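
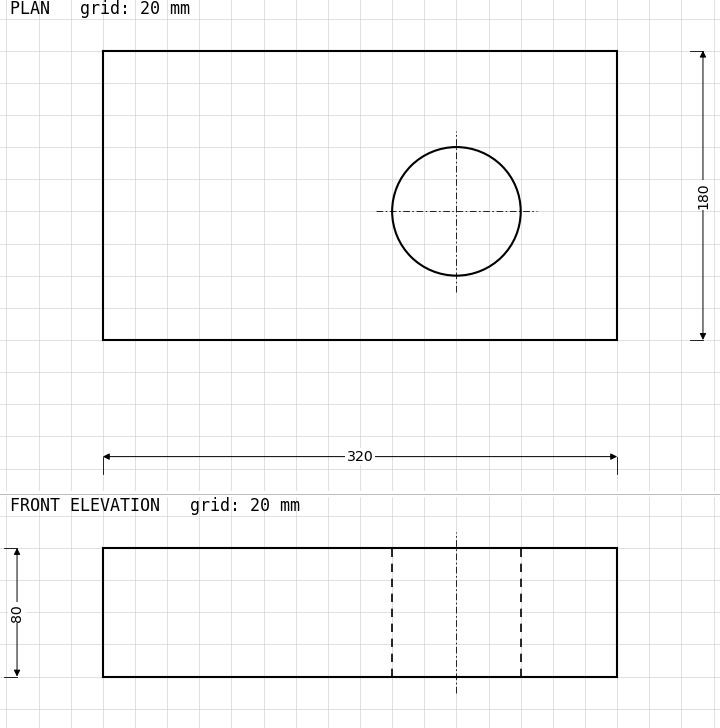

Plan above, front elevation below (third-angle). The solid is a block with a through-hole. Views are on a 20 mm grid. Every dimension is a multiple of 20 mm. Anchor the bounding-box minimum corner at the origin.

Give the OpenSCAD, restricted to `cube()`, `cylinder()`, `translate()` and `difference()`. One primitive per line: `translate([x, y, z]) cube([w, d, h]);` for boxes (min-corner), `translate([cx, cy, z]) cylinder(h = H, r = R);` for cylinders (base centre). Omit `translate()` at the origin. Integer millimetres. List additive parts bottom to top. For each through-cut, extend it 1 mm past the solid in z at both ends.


difference() {
  cube([320, 180, 80]);
  translate([220, 80, -1]) cylinder(h = 82, r = 40);
}


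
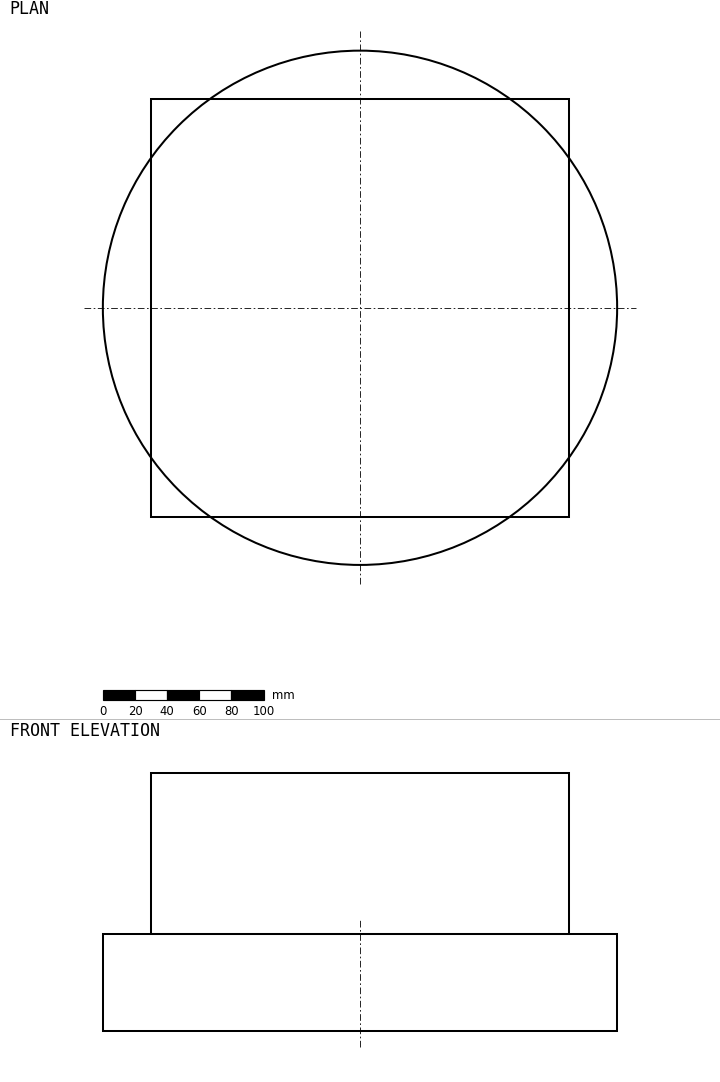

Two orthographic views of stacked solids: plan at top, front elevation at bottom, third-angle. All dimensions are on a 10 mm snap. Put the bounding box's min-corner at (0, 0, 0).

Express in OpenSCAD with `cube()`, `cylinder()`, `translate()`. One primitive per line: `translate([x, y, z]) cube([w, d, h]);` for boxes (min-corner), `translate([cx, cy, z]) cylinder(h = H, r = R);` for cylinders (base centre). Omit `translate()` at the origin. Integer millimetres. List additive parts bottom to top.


translate([160, 160, 0]) cylinder(h = 60, r = 160);
translate([30, 30, 60]) cube([260, 260, 100]);


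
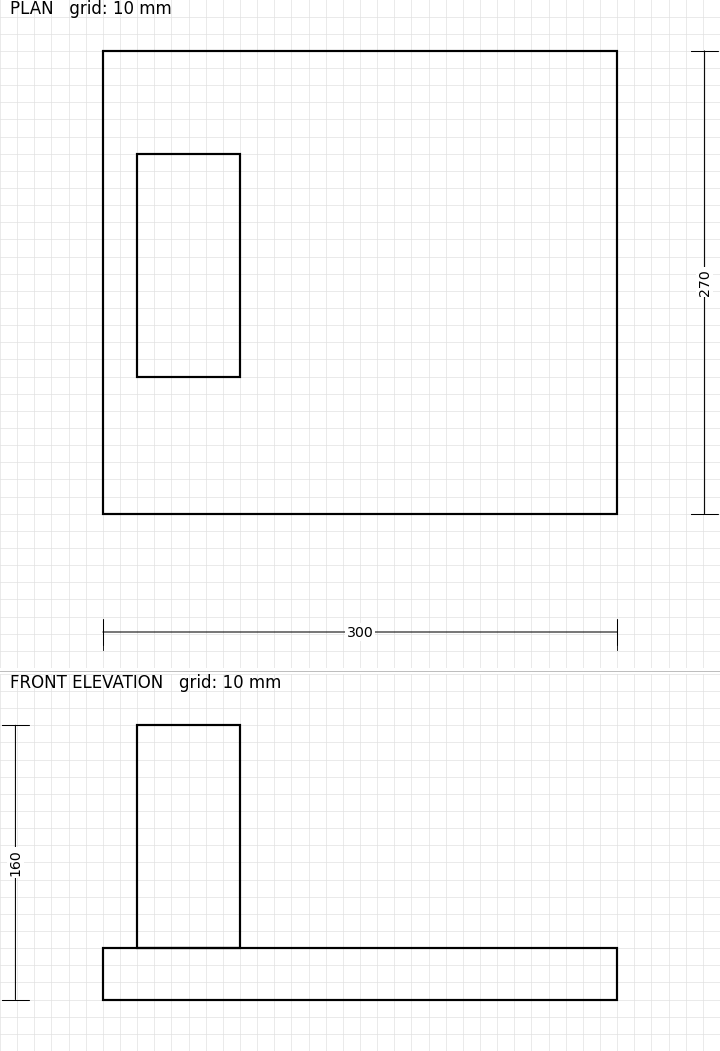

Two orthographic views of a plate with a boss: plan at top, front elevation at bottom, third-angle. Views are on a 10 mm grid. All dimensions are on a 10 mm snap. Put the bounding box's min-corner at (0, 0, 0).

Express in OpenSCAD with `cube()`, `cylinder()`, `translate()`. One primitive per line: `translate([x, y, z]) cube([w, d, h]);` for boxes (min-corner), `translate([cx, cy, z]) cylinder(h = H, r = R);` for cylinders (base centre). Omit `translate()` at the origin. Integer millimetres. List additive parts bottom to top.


cube([300, 270, 30]);
translate([20, 80, 30]) cube([60, 130, 130]);


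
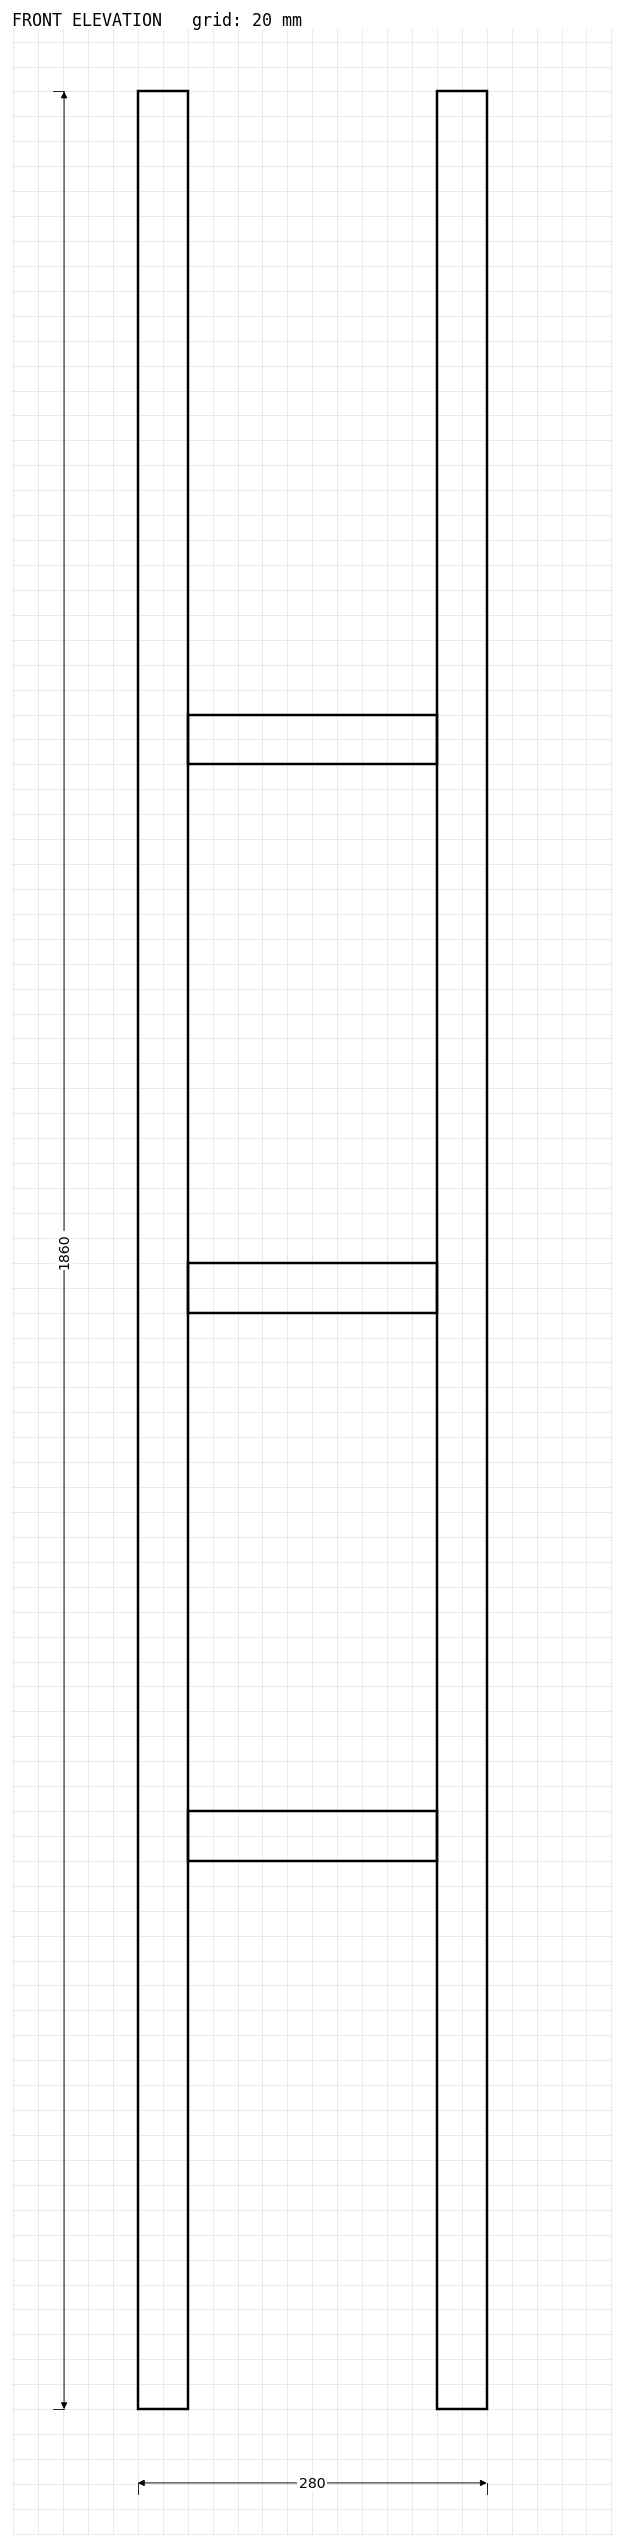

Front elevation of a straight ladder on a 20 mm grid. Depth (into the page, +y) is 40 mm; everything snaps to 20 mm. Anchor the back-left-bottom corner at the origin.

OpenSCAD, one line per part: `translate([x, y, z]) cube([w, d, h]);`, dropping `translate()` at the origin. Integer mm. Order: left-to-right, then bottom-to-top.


cube([40, 40, 1860]);
translate([40, 0, 440]) cube([200, 40, 40]);
translate([40, 0, 880]) cube([200, 40, 40]);
translate([40, 0, 1320]) cube([200, 40, 40]);
translate([240, 0, 0]) cube([40, 40, 1860]);


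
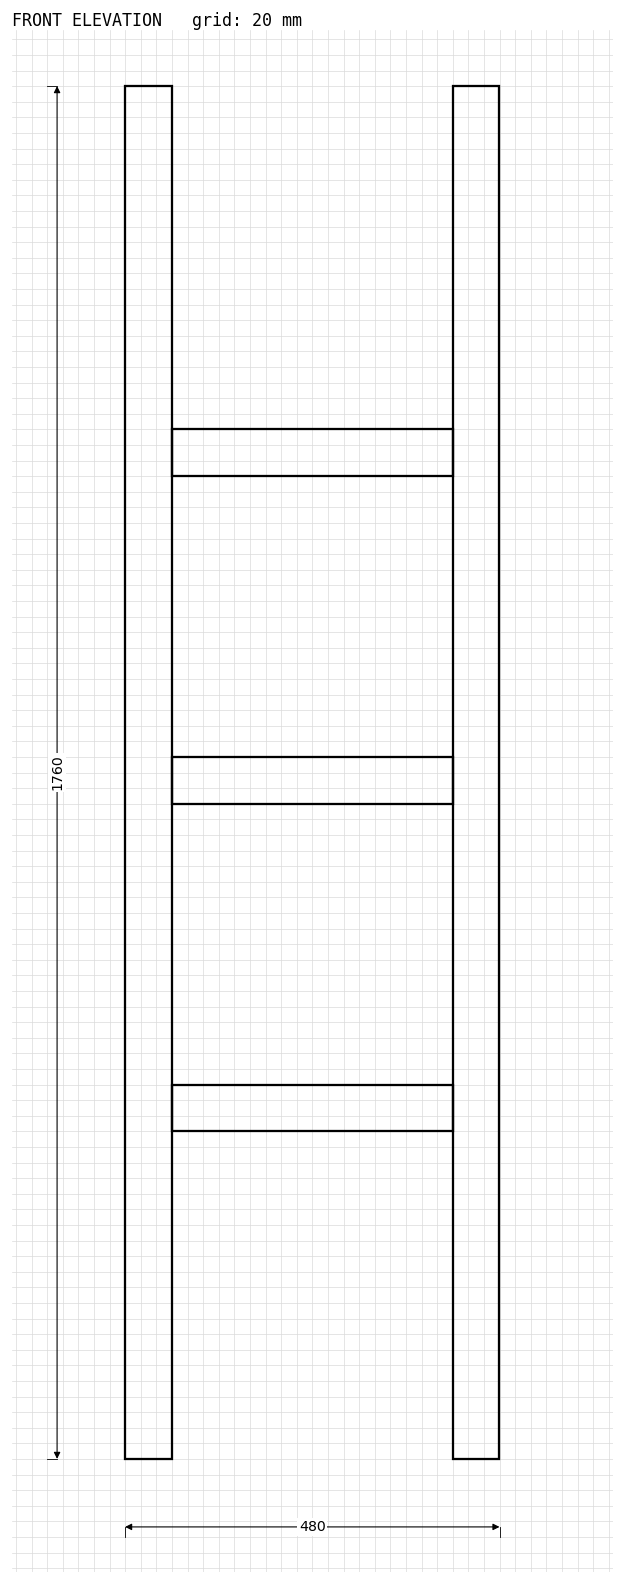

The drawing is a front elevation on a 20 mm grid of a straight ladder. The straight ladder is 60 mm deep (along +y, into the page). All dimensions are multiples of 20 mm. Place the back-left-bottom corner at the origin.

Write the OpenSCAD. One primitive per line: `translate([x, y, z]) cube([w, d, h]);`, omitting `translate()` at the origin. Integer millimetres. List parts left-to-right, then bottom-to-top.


cube([60, 60, 1760]);
translate([60, 0, 420]) cube([360, 60, 60]);
translate([60, 0, 840]) cube([360, 60, 60]);
translate([60, 0, 1260]) cube([360, 60, 60]);
translate([420, 0, 0]) cube([60, 60, 1760]);


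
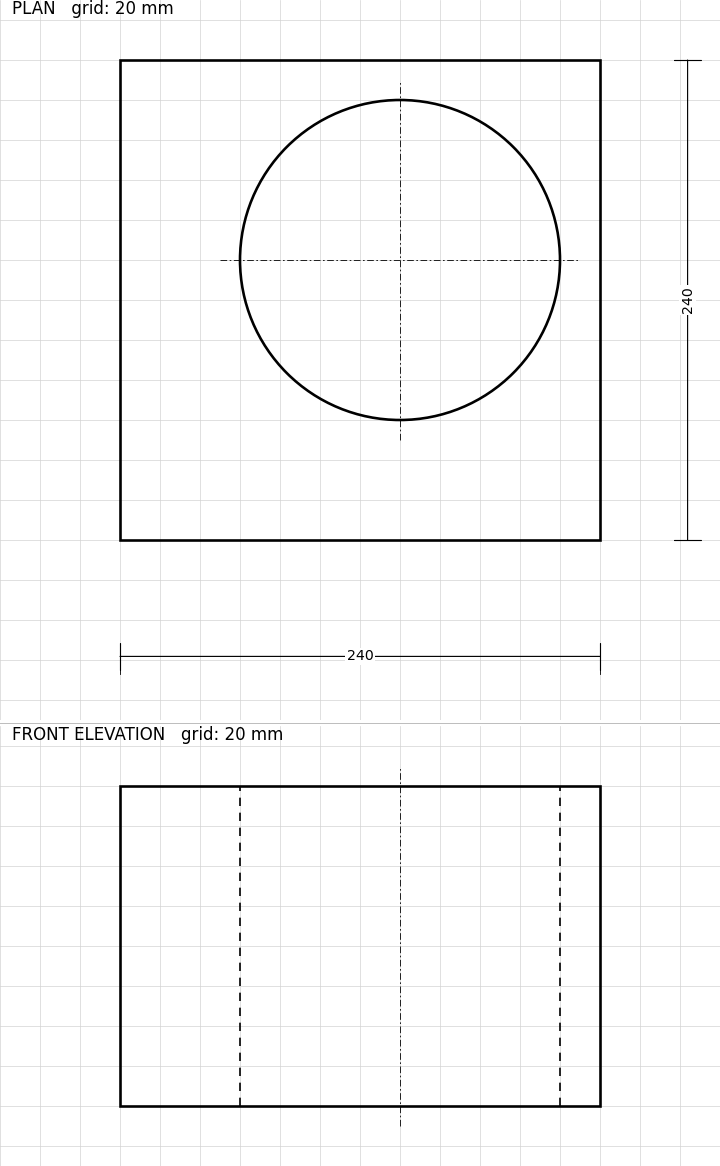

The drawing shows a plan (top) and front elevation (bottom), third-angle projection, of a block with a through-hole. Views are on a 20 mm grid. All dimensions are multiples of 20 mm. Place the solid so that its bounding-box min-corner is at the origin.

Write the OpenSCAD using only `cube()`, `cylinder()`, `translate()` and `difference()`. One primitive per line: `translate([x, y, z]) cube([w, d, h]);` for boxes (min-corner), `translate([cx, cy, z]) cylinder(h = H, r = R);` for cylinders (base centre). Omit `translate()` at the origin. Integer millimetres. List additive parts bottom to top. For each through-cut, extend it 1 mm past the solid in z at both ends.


difference() {
  cube([240, 240, 160]);
  translate([140, 140, -1]) cylinder(h = 162, r = 80);
}


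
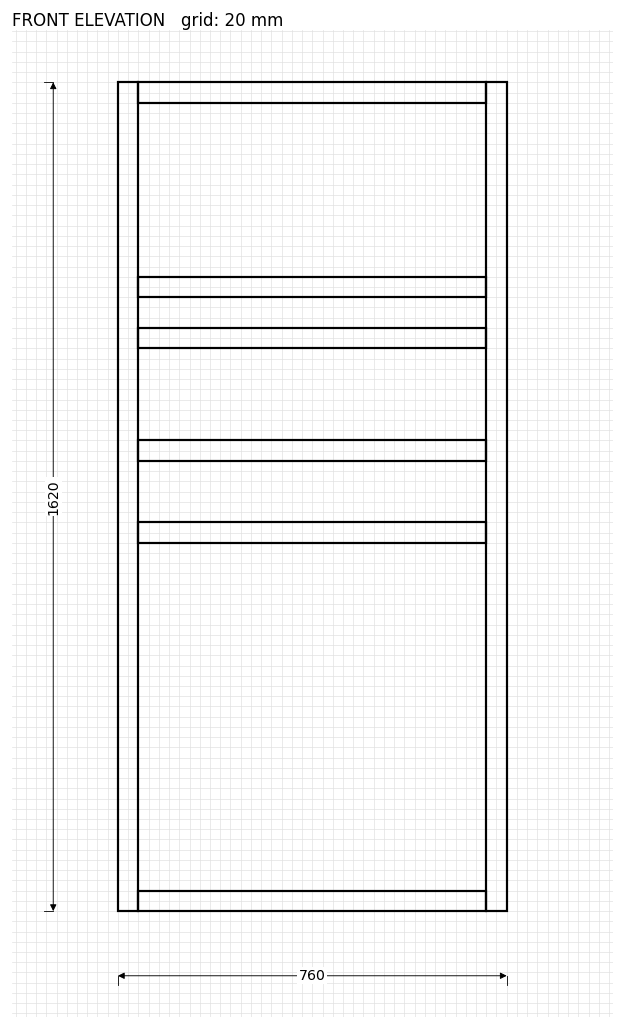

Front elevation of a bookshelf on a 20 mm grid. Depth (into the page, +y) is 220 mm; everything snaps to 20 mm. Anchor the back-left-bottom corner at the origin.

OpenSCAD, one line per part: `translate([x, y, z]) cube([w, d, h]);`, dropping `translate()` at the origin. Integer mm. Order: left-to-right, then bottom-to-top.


cube([40, 220, 1620]);
translate([40, 0, 0]) cube([680, 220, 40]);
translate([40, 0, 720]) cube([680, 220, 40]);
translate([40, 0, 880]) cube([680, 220, 40]);
translate([40, 0, 1100]) cube([680, 220, 40]);
translate([40, 0, 1200]) cube([680, 220, 40]);
translate([40, 0, 1580]) cube([680, 220, 40]);
translate([720, 0, 0]) cube([40, 220, 1620]);


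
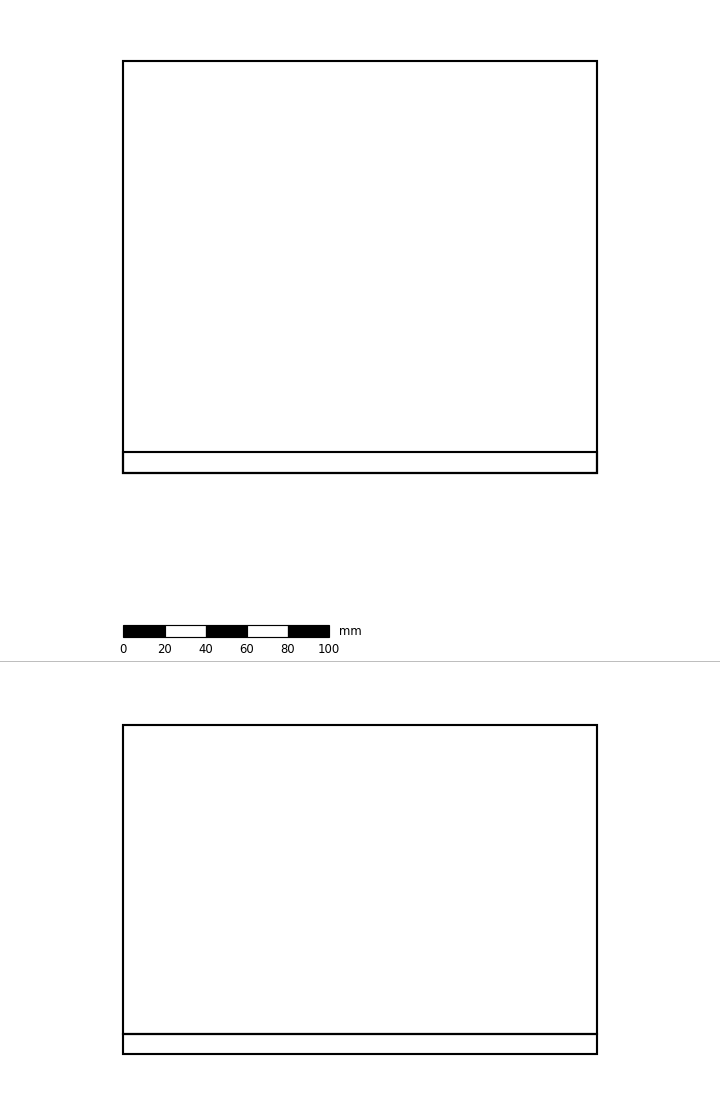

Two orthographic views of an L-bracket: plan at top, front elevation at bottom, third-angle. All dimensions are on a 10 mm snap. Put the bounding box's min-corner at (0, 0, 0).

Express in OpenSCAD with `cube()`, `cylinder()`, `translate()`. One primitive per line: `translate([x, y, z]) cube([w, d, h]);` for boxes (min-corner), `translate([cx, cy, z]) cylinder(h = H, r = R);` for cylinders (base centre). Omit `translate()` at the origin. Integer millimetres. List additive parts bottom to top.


cube([230, 200, 10]);
translate([0, 0, 10]) cube([230, 10, 150]);


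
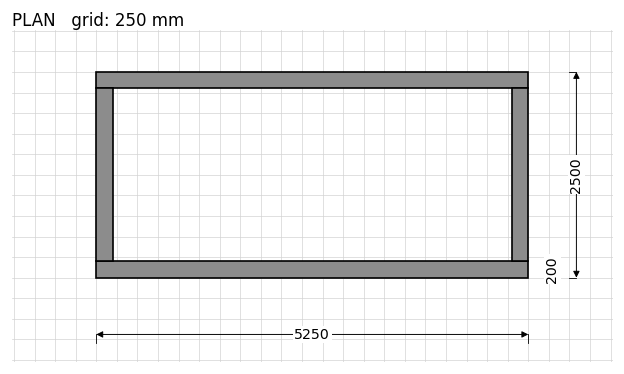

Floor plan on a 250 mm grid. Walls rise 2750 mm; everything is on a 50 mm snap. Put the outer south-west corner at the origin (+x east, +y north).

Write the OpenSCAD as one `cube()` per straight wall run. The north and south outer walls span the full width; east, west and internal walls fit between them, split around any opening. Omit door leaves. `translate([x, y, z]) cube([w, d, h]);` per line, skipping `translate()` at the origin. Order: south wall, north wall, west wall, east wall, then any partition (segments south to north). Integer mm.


cube([5250, 200, 2750]);
translate([0, 2300, 0]) cube([5250, 200, 2750]);
translate([0, 200, 0]) cube([200, 2100, 2750]);
translate([5050, 200, 0]) cube([200, 2100, 2750]);


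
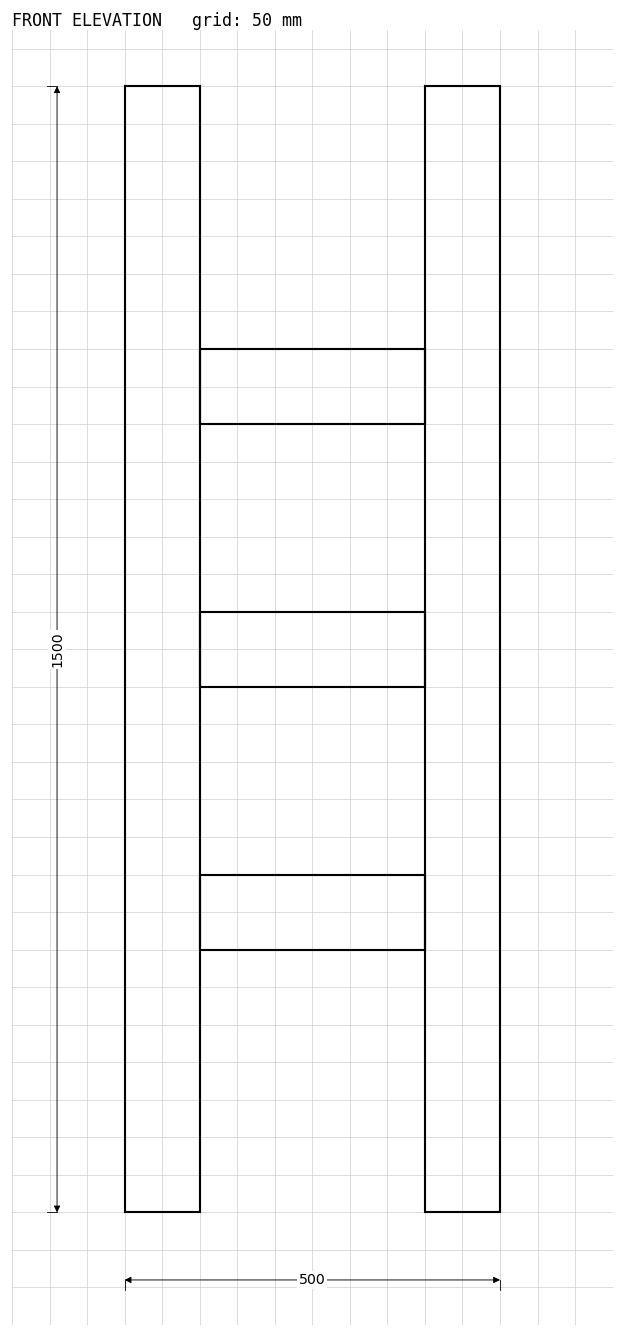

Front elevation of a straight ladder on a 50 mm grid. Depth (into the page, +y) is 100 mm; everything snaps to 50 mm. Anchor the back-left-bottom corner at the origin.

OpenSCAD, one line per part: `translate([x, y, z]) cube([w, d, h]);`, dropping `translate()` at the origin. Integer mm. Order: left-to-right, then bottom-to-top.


cube([100, 100, 1500]);
translate([100, 0, 350]) cube([300, 100, 100]);
translate([100, 0, 700]) cube([300, 100, 100]);
translate([100, 0, 1050]) cube([300, 100, 100]);
translate([400, 0, 0]) cube([100, 100, 1500]);


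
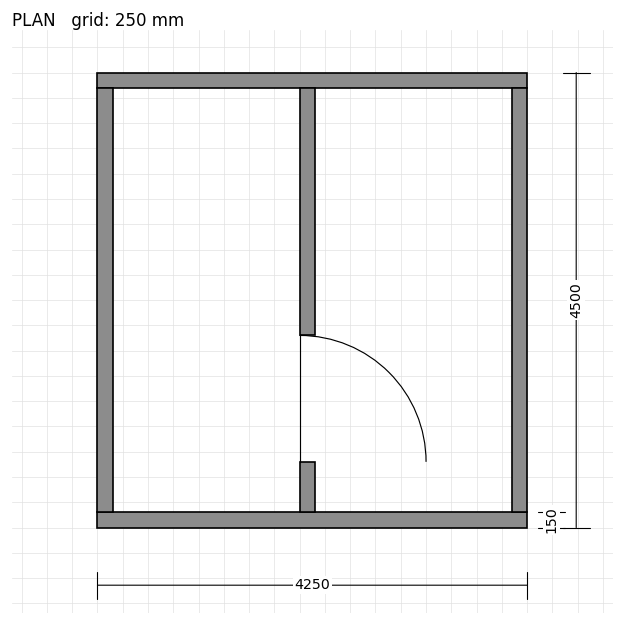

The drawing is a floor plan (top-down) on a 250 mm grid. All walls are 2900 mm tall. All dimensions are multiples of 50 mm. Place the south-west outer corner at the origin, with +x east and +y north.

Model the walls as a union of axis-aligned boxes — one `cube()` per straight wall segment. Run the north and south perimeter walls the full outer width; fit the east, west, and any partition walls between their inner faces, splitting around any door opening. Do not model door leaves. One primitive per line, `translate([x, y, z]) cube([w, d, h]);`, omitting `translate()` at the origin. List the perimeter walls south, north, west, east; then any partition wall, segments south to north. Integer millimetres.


cube([4250, 150, 2900]);
translate([0, 4350, 0]) cube([4250, 150, 2900]);
translate([0, 150, 0]) cube([150, 4200, 2900]);
translate([4100, 150, 0]) cube([150, 4200, 2900]);
translate([2000, 150, 0]) cube([150, 500, 2900]);
translate([2000, 1900, 0]) cube([150, 2450, 2900]);


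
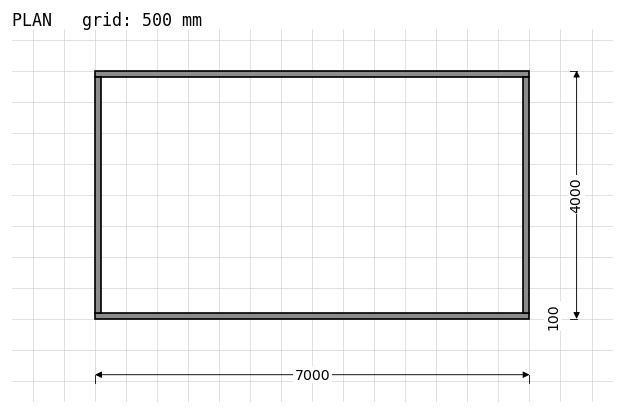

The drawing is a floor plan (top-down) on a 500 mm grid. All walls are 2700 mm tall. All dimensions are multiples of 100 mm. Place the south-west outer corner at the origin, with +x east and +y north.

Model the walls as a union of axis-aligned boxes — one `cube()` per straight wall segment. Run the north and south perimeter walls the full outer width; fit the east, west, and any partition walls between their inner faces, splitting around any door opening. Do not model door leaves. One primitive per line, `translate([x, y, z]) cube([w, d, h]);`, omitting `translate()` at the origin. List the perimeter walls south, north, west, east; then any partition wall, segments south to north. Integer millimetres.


cube([7000, 100, 2700]);
translate([0, 3900, 0]) cube([7000, 100, 2700]);
translate([0, 100, 0]) cube([100, 3800, 2700]);
translate([6900, 100, 0]) cube([100, 3800, 2700]);


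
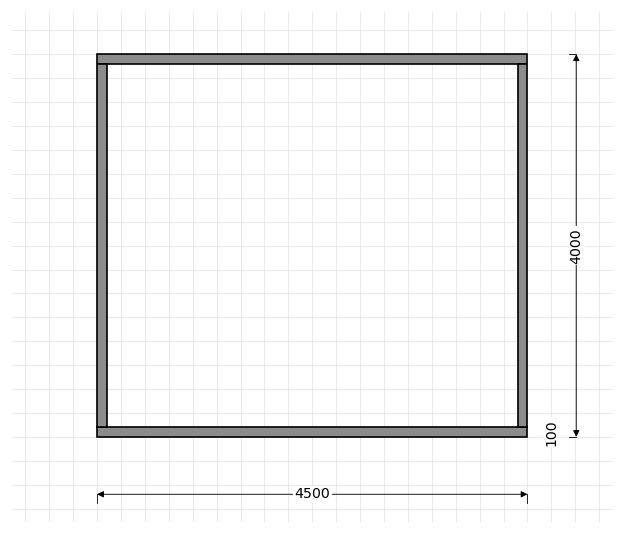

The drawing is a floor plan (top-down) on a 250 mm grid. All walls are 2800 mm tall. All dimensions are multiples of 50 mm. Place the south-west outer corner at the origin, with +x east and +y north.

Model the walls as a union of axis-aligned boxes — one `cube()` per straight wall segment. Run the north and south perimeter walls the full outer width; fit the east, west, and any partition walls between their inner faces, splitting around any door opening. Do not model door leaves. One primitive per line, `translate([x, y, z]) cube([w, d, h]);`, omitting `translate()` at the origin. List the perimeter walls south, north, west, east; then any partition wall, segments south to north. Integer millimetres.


cube([4500, 100, 2800]);
translate([0, 3900, 0]) cube([4500, 100, 2800]);
translate([0, 100, 0]) cube([100, 3800, 2800]);
translate([4400, 100, 0]) cube([100, 3800, 2800]);


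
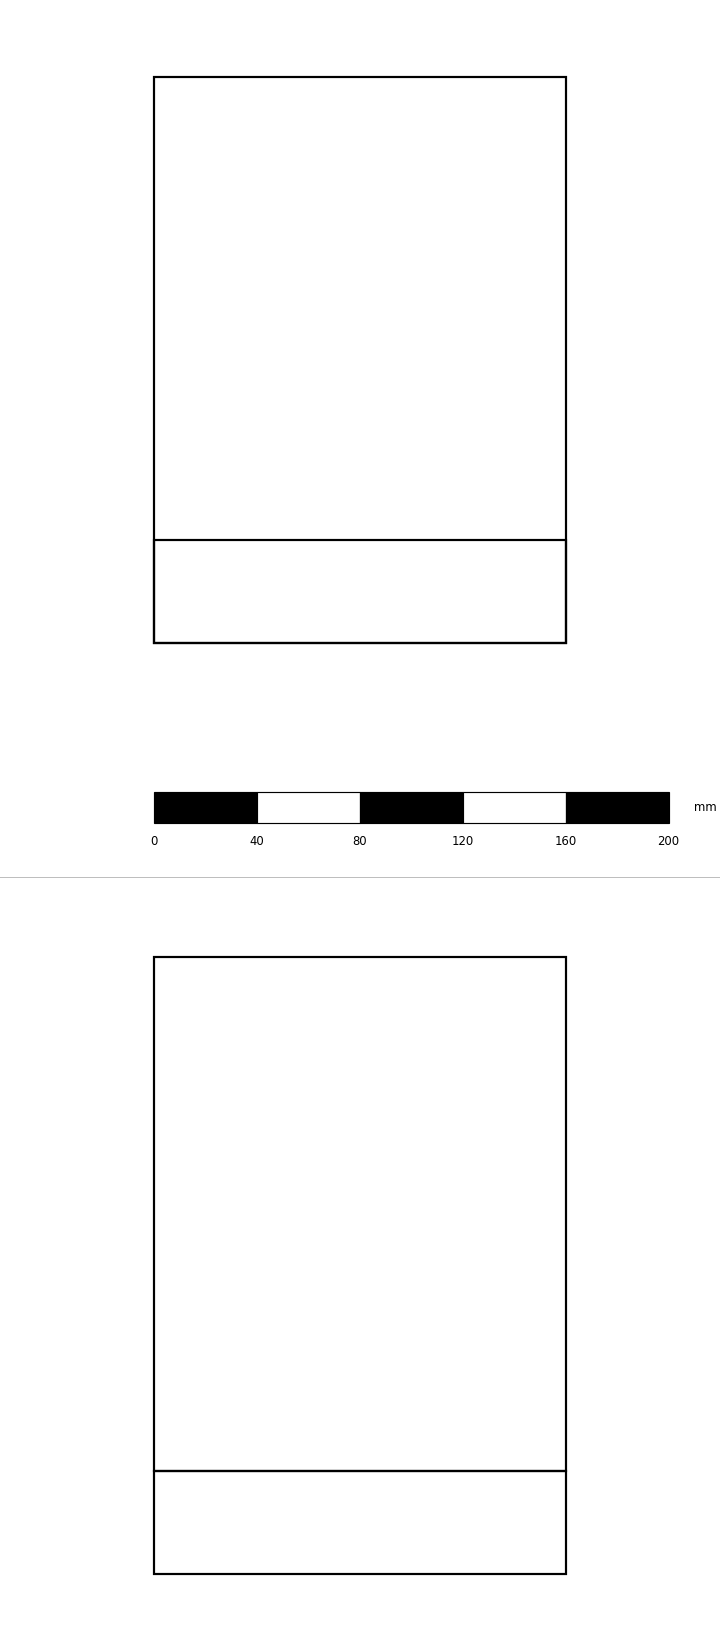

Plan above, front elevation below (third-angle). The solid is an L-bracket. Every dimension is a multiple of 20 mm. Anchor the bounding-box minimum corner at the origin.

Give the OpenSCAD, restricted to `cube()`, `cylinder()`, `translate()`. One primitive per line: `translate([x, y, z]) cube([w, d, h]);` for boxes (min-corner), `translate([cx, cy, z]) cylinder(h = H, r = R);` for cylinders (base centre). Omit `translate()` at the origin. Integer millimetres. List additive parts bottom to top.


cube([160, 220, 40]);
translate([0, 0, 40]) cube([160, 40, 200]);


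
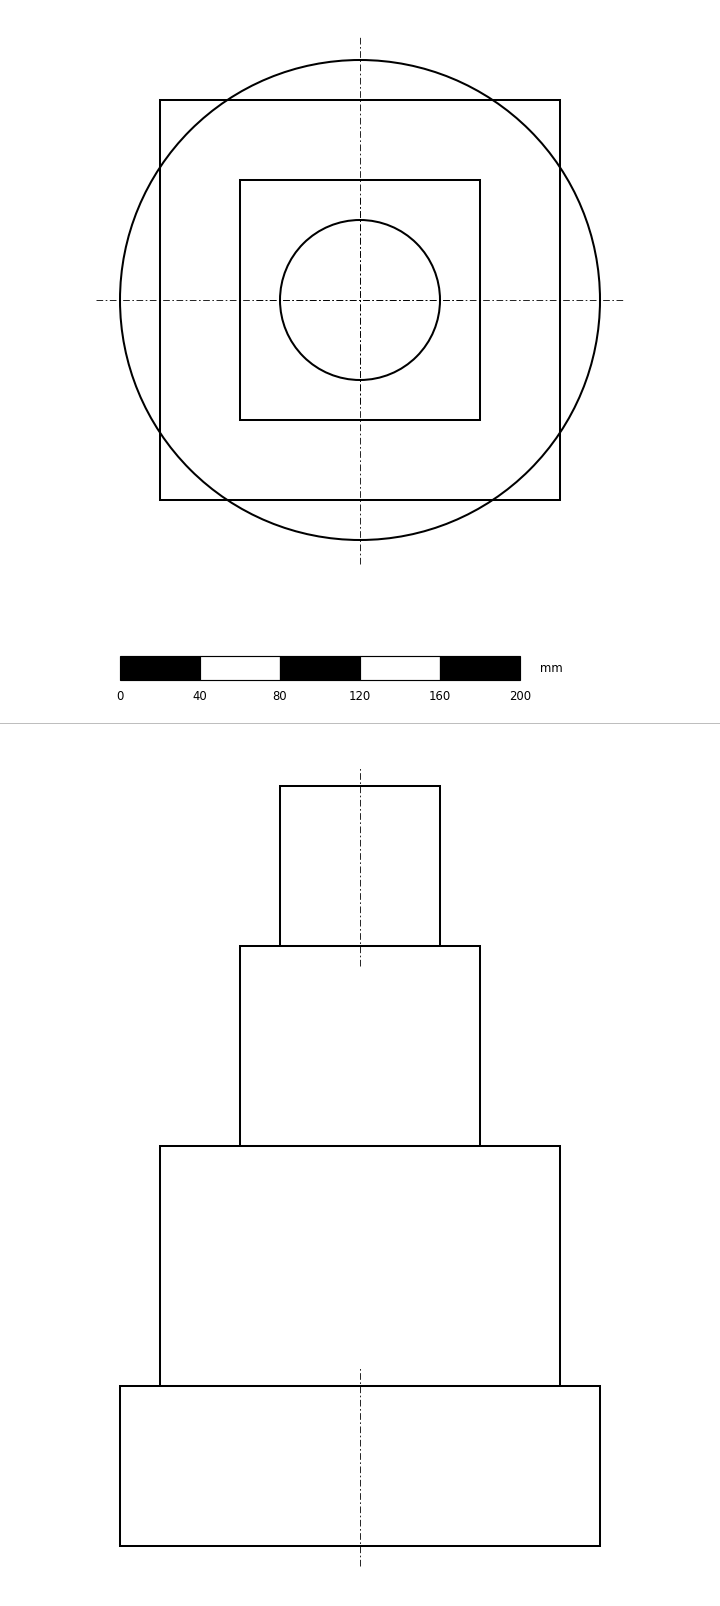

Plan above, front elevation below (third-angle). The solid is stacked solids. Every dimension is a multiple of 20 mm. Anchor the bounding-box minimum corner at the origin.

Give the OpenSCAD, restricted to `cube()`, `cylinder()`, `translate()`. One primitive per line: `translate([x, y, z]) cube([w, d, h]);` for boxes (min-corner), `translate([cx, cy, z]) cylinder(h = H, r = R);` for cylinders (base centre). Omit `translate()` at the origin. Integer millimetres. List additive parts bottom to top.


translate([120, 120, 0]) cylinder(h = 80, r = 120);
translate([20, 20, 80]) cube([200, 200, 120]);
translate([60, 60, 200]) cube([120, 120, 100]);
translate([120, 120, 300]) cylinder(h = 80, r = 40);


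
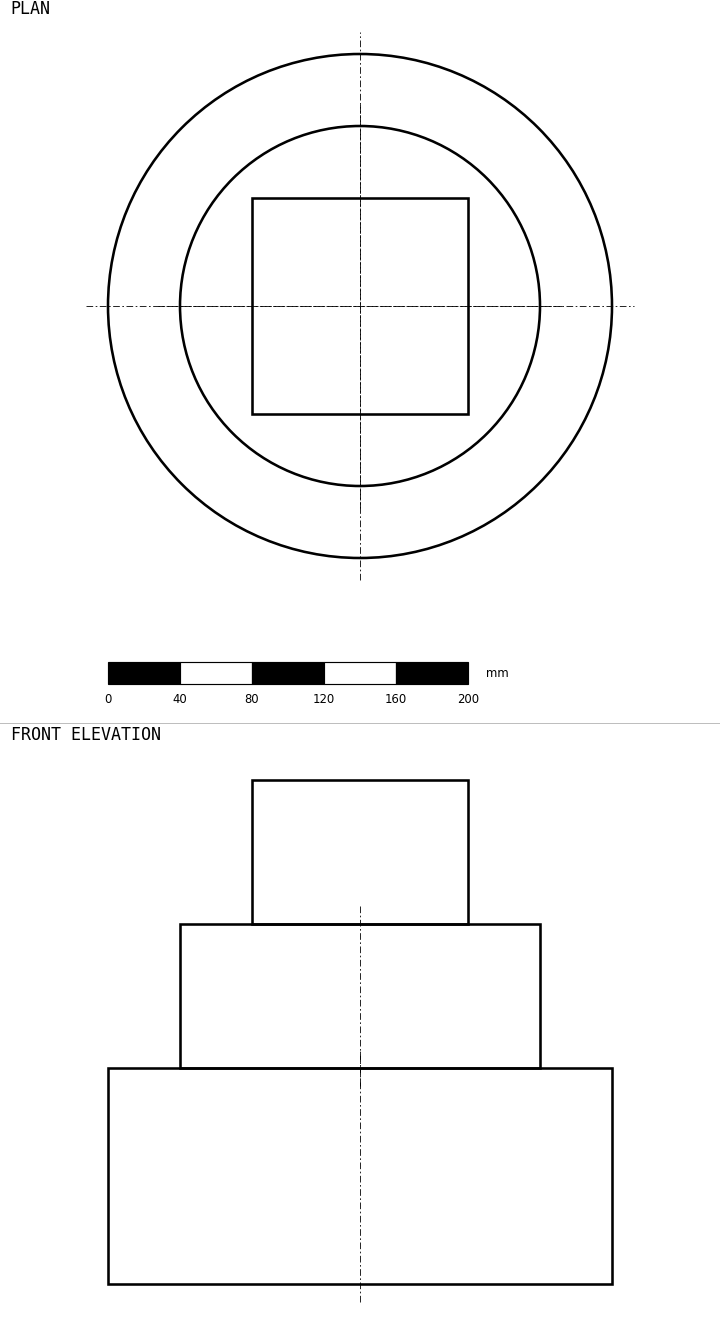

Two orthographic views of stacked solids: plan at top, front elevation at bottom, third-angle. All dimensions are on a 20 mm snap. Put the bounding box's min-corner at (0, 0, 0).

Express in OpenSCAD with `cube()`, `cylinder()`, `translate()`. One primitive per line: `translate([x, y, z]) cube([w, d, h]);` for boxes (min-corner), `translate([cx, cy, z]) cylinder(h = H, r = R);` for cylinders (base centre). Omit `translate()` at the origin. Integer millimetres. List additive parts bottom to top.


translate([140, 140, 0]) cylinder(h = 120, r = 140);
translate([140, 140, 120]) cylinder(h = 80, r = 100);
translate([80, 80, 200]) cube([120, 120, 80]);


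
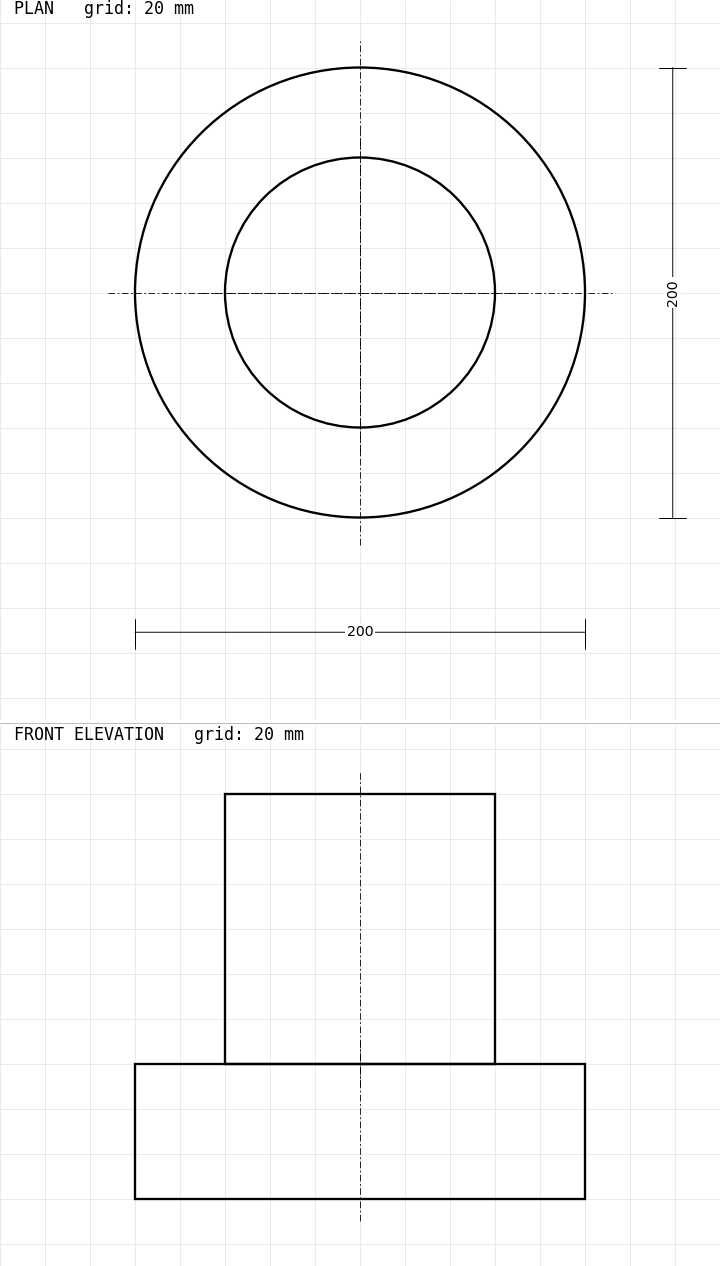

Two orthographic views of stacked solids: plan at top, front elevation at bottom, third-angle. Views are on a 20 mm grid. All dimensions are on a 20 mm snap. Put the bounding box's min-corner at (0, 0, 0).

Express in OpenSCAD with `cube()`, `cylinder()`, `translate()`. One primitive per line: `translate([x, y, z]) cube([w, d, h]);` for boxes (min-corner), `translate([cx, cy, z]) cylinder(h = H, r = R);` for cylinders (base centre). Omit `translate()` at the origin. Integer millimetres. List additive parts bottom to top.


translate([100, 100, 0]) cylinder(h = 60, r = 100);
translate([100, 100, 60]) cylinder(h = 120, r = 60);


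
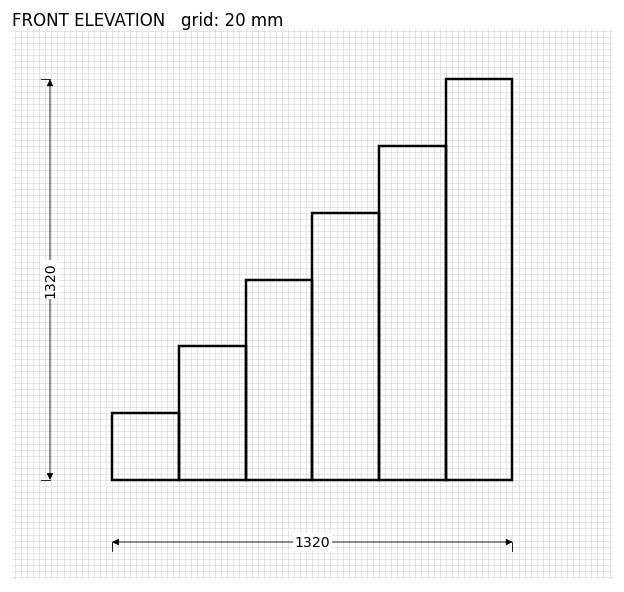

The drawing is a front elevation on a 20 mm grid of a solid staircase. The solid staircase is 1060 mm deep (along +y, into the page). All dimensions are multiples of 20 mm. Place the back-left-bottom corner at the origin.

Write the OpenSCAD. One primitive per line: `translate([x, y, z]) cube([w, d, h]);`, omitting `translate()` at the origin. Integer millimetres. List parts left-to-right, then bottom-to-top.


cube([220, 1060, 220]);
translate([220, 0, 0]) cube([220, 1060, 440]);
translate([440, 0, 0]) cube([220, 1060, 660]);
translate([660, 0, 0]) cube([220, 1060, 880]);
translate([880, 0, 0]) cube([220, 1060, 1100]);
translate([1100, 0, 0]) cube([220, 1060, 1320]);


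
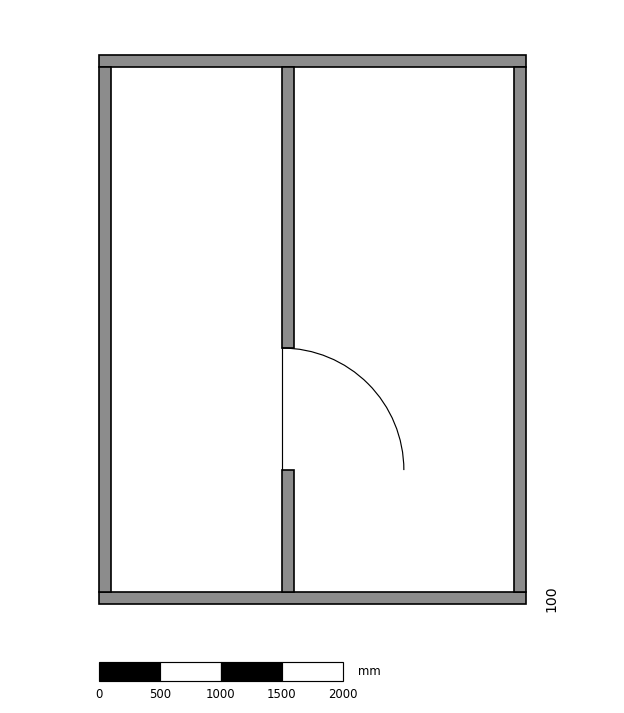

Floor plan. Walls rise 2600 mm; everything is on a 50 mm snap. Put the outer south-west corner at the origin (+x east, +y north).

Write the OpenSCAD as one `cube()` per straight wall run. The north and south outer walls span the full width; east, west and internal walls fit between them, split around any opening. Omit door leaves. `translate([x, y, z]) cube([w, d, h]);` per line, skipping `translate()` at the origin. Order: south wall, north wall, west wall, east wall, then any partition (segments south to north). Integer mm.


cube([3500, 100, 2600]);
translate([0, 4400, 0]) cube([3500, 100, 2600]);
translate([0, 100, 0]) cube([100, 4300, 2600]);
translate([3400, 100, 0]) cube([100, 4300, 2600]);
translate([1500, 100, 0]) cube([100, 1000, 2600]);
translate([1500, 2100, 0]) cube([100, 2300, 2600]);


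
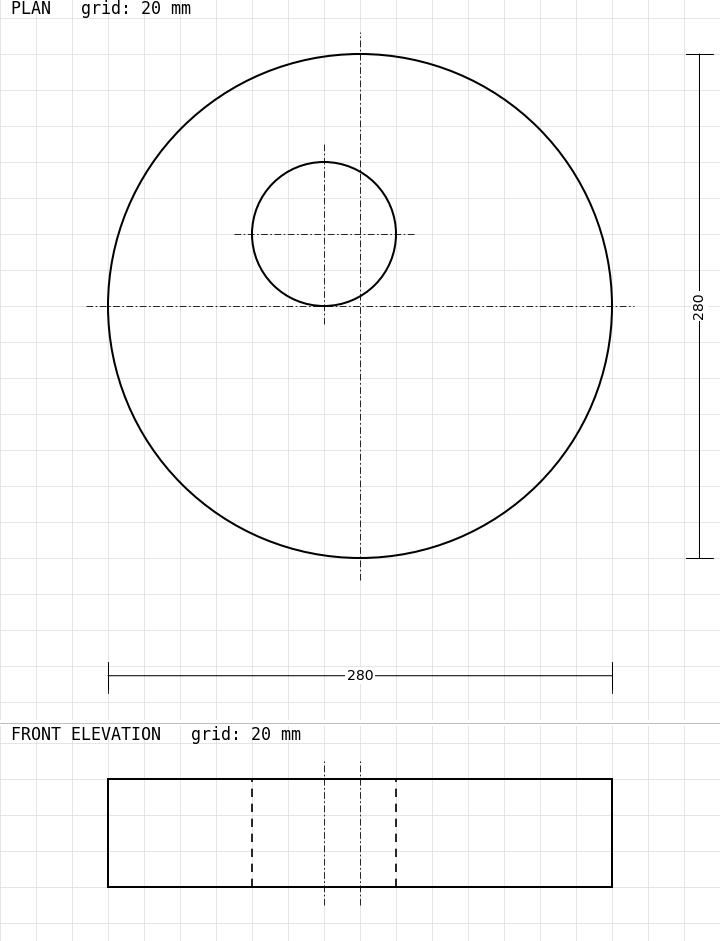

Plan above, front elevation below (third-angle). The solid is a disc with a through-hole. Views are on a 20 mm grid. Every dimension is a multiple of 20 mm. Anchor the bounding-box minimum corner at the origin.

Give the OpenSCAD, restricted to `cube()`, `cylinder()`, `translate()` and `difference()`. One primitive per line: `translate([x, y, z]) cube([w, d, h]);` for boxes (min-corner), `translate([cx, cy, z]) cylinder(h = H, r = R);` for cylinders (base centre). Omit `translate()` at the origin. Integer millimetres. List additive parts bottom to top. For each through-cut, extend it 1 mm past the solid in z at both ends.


difference() {
  translate([140, 140, 0]) cylinder(h = 60, r = 140);
  translate([120, 180, -1]) cylinder(h = 62, r = 40);
}


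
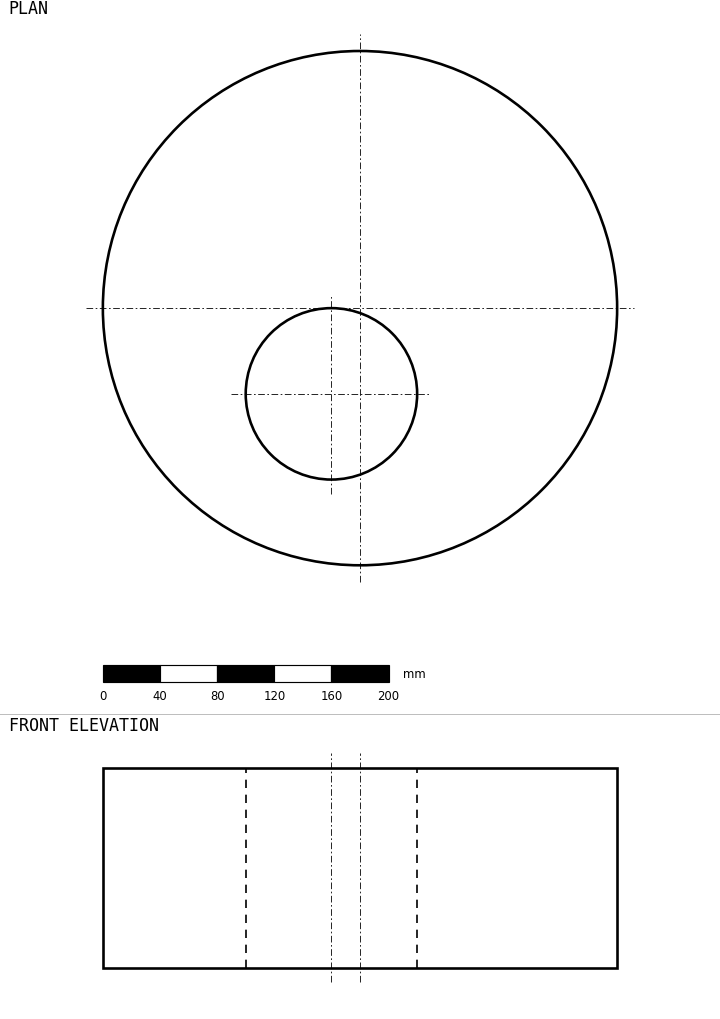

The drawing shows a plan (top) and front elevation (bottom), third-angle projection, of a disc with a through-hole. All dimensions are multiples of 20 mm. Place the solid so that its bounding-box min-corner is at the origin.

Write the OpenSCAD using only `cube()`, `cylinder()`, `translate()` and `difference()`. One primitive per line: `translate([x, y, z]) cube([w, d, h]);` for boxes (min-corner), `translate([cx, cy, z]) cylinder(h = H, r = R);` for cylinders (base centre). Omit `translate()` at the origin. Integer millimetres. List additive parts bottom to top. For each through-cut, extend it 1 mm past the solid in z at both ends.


difference() {
  translate([180, 180, 0]) cylinder(h = 140, r = 180);
  translate([160, 120, -1]) cylinder(h = 142, r = 60);
}


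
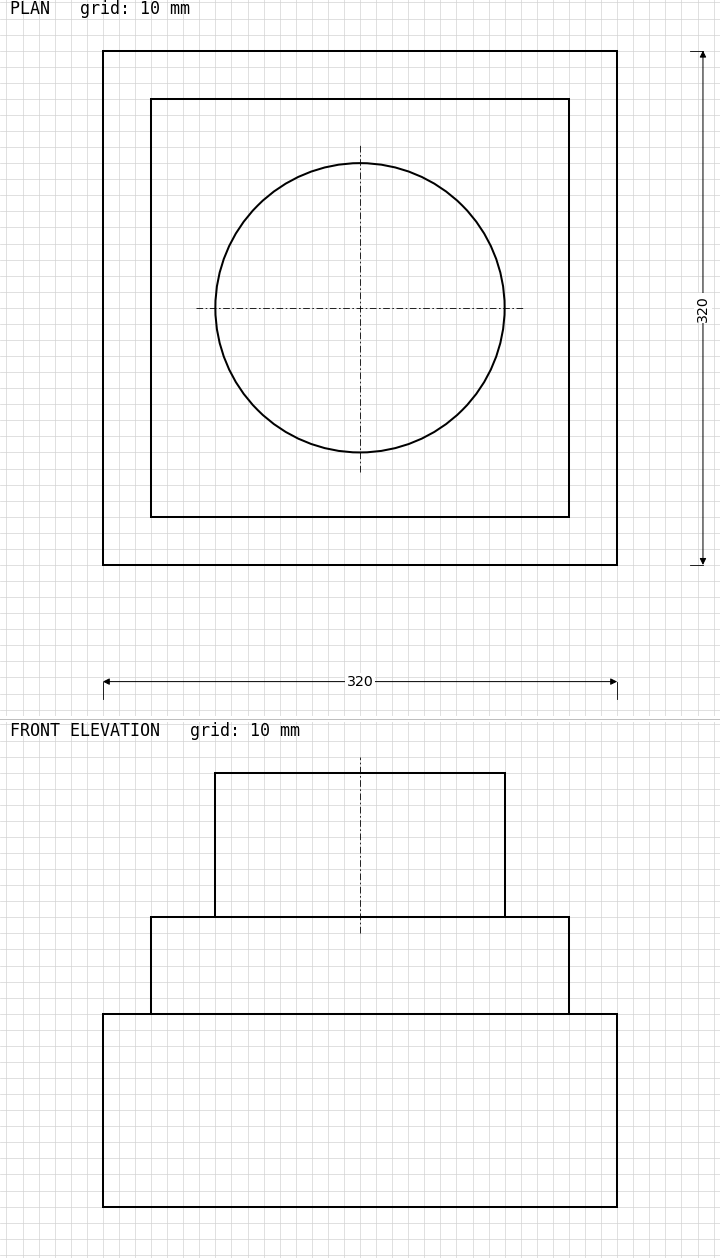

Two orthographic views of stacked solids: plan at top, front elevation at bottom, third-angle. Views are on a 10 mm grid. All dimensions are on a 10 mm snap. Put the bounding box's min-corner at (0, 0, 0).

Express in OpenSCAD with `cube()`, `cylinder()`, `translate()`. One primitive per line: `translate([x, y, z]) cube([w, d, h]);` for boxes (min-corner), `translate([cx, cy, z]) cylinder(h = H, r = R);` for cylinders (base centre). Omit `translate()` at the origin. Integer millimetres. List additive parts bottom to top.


cube([320, 320, 120]);
translate([30, 30, 120]) cube([260, 260, 60]);
translate([160, 160, 180]) cylinder(h = 90, r = 90);


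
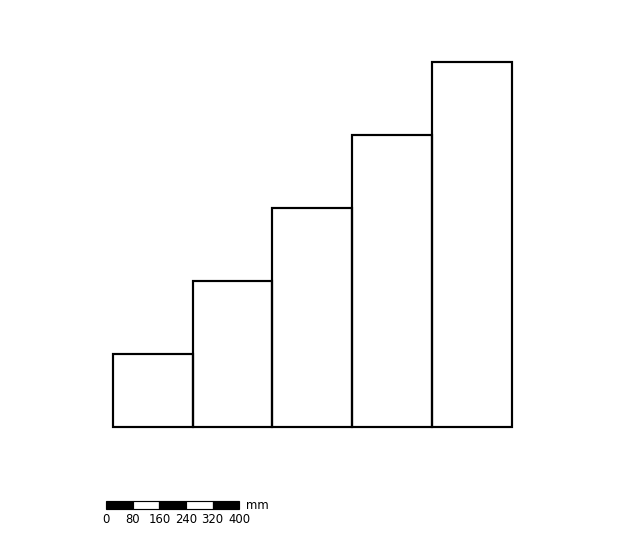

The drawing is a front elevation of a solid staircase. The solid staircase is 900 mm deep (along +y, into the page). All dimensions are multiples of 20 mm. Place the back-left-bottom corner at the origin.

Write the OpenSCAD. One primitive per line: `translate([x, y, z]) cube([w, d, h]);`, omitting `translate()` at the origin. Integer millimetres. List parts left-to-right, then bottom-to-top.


cube([240, 900, 220]);
translate([240, 0, 0]) cube([240, 900, 440]);
translate([480, 0, 0]) cube([240, 900, 660]);
translate([720, 0, 0]) cube([240, 900, 880]);
translate([960, 0, 0]) cube([240, 900, 1100]);


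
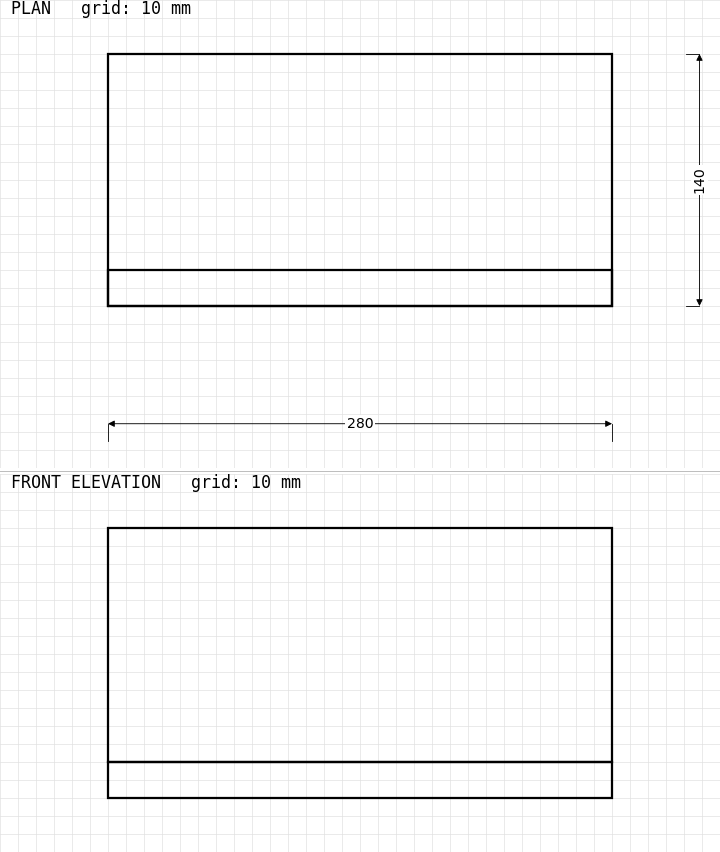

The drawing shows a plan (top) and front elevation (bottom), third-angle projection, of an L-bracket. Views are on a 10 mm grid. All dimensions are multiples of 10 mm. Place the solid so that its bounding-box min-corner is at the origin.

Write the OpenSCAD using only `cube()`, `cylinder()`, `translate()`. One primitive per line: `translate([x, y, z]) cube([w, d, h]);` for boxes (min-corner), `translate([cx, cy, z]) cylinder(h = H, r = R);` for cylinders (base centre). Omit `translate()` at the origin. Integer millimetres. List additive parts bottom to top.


cube([280, 140, 20]);
translate([0, 0, 20]) cube([280, 20, 130]);


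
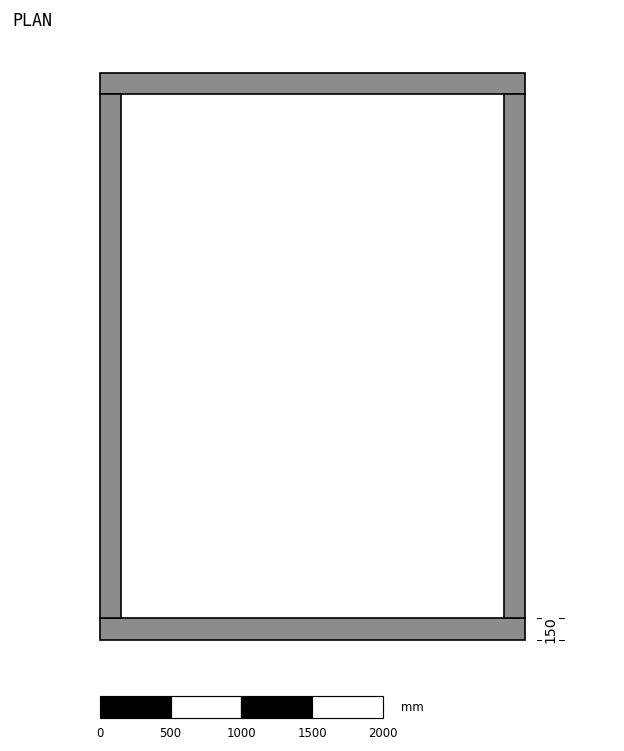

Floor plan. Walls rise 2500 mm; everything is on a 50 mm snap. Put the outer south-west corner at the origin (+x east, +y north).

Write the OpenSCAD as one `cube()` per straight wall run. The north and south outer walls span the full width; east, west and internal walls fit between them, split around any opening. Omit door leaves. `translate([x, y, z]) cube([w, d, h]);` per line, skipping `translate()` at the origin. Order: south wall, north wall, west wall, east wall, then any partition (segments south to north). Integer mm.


cube([3000, 150, 2500]);
translate([0, 3850, 0]) cube([3000, 150, 2500]);
translate([0, 150, 0]) cube([150, 3700, 2500]);
translate([2850, 150, 0]) cube([150, 3700, 2500]);


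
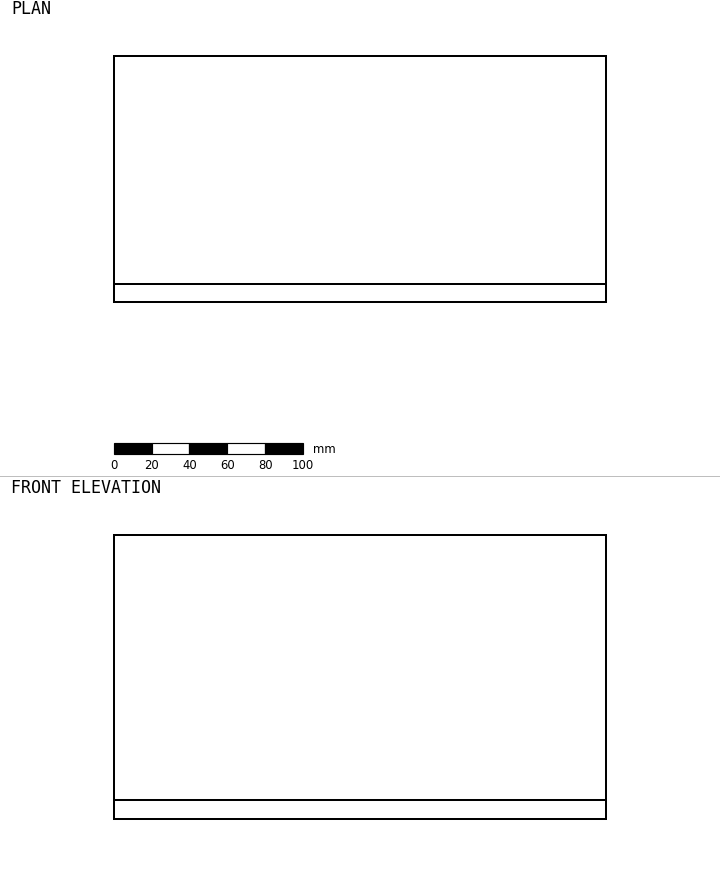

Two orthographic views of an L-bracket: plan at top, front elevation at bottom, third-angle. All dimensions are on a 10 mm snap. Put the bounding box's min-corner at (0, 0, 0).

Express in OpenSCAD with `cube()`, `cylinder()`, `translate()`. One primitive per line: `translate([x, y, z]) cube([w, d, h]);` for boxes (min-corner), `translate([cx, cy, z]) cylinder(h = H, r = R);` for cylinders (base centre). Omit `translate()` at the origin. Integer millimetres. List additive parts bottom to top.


cube([260, 130, 10]);
translate([0, 0, 10]) cube([260, 10, 140]);


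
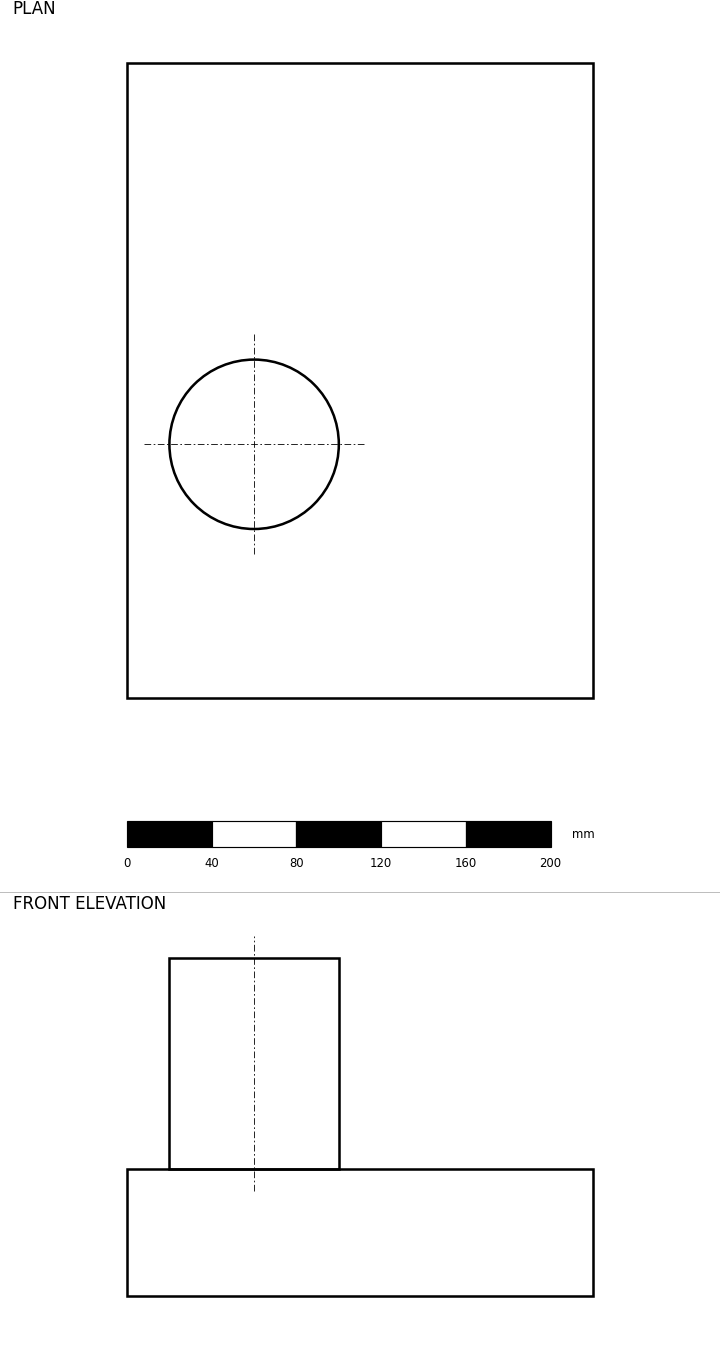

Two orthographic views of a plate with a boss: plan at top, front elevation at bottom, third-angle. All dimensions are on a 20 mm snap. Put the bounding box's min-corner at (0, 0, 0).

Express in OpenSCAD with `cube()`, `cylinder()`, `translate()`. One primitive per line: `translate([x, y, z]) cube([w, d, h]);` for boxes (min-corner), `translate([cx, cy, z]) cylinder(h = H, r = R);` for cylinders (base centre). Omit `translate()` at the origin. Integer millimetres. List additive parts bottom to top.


cube([220, 300, 60]);
translate([60, 120, 60]) cylinder(h = 100, r = 40);


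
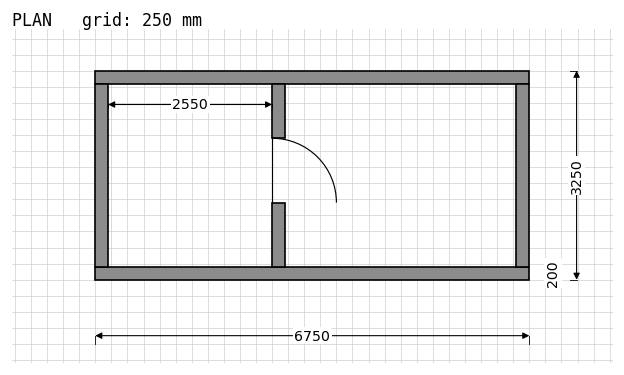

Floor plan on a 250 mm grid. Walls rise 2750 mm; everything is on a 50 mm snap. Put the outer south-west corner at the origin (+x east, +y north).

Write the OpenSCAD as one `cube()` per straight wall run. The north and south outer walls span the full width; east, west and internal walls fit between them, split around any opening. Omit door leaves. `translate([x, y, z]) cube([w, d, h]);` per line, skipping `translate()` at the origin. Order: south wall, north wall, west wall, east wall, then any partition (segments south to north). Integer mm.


cube([6750, 200, 2750]);
translate([0, 3050, 0]) cube([6750, 200, 2750]);
translate([0, 200, 0]) cube([200, 2850, 2750]);
translate([6550, 200, 0]) cube([200, 2850, 2750]);
translate([2750, 200, 0]) cube([200, 1000, 2750]);
translate([2750, 2200, 0]) cube([200, 850, 2750]);


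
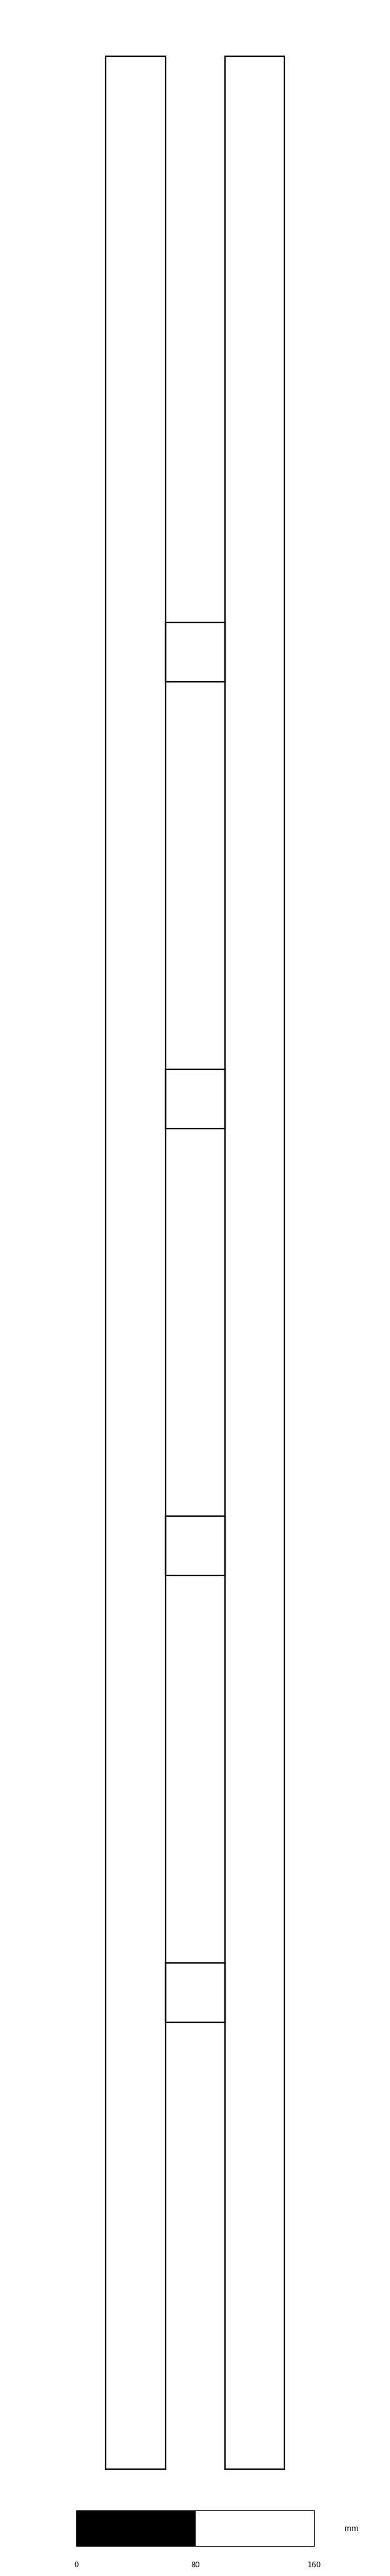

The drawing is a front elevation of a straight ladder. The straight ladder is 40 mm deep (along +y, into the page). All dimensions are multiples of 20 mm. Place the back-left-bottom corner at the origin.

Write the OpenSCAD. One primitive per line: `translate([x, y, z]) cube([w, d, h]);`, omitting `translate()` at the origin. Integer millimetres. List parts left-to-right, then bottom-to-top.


cube([40, 40, 1620]);
translate([40, 0, 300]) cube([40, 40, 40]);
translate([40, 0, 600]) cube([40, 40, 40]);
translate([40, 0, 900]) cube([40, 40, 40]);
translate([40, 0, 1200]) cube([40, 40, 40]);
translate([80, 0, 0]) cube([40, 40, 1620]);


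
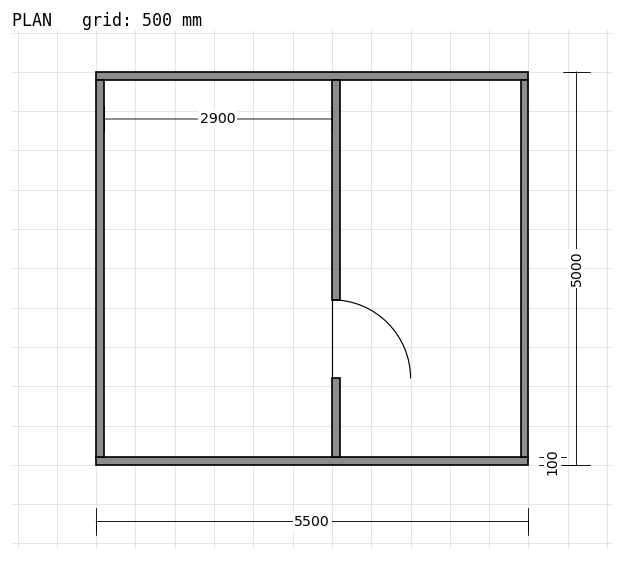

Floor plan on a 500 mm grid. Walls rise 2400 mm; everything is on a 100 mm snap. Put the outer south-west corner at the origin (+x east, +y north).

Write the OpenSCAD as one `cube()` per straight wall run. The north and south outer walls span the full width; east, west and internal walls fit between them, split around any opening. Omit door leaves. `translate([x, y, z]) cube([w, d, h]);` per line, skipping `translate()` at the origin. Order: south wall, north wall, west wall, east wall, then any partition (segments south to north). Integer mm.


cube([5500, 100, 2400]);
translate([0, 4900, 0]) cube([5500, 100, 2400]);
translate([0, 100, 0]) cube([100, 4800, 2400]);
translate([5400, 100, 0]) cube([100, 4800, 2400]);
translate([3000, 100, 0]) cube([100, 1000, 2400]);
translate([3000, 2100, 0]) cube([100, 2800, 2400]);


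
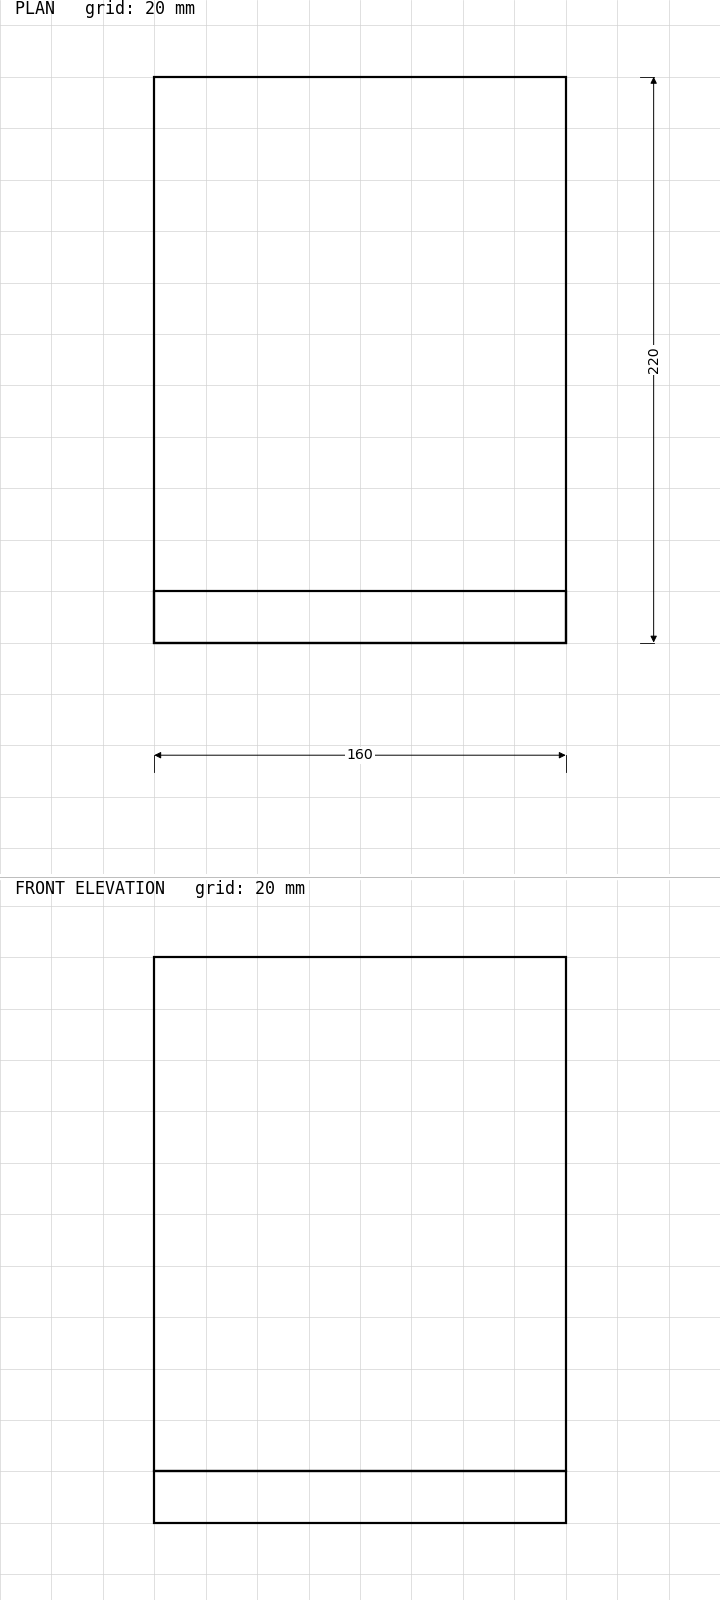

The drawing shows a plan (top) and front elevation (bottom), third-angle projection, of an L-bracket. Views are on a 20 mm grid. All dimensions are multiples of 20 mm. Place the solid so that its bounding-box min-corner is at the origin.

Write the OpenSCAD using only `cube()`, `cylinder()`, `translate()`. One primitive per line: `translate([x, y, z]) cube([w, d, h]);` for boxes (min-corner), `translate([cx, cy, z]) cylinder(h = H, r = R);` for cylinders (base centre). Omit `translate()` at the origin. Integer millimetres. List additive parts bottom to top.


cube([160, 220, 20]);
translate([0, 0, 20]) cube([160, 20, 200]);


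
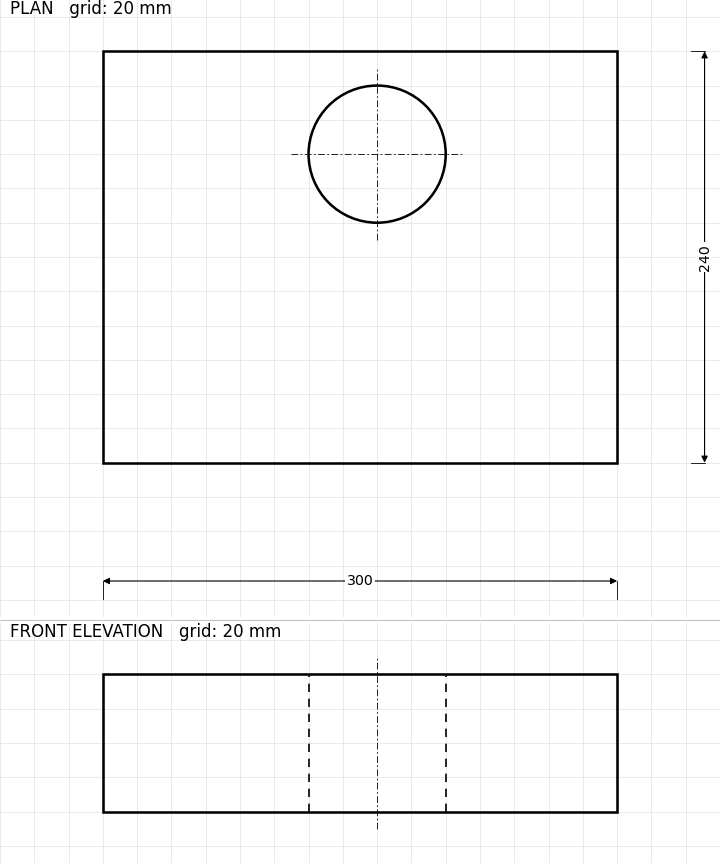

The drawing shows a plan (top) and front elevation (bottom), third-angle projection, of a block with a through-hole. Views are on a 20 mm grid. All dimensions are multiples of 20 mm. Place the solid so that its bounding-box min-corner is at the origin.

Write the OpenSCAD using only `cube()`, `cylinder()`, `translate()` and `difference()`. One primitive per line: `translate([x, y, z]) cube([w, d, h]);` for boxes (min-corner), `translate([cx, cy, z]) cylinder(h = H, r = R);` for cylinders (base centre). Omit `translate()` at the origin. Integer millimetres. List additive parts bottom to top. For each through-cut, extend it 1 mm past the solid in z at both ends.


difference() {
  cube([300, 240, 80]);
  translate([160, 180, -1]) cylinder(h = 82, r = 40);
}


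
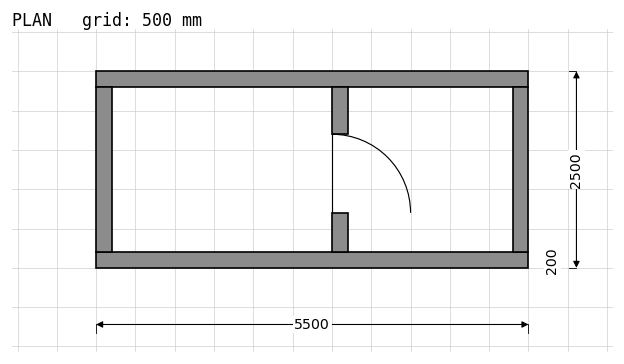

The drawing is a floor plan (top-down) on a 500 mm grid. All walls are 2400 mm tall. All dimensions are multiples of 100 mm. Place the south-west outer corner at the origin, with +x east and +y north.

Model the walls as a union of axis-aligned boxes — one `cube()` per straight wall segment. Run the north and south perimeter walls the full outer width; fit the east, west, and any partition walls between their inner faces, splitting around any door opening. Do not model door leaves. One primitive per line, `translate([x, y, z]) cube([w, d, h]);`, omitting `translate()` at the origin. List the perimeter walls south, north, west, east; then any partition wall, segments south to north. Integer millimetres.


cube([5500, 200, 2400]);
translate([0, 2300, 0]) cube([5500, 200, 2400]);
translate([0, 200, 0]) cube([200, 2100, 2400]);
translate([5300, 200, 0]) cube([200, 2100, 2400]);
translate([3000, 200, 0]) cube([200, 500, 2400]);
translate([3000, 1700, 0]) cube([200, 600, 2400]);
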